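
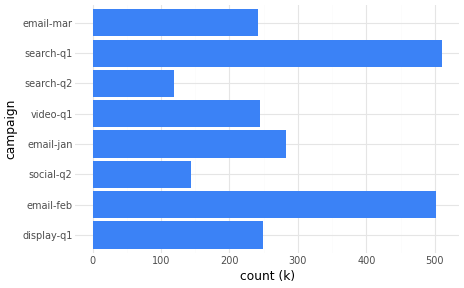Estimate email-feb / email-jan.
≈ 1.67×

email-feb ≈ 500, email-jan ≈ 300; 500/300 ≈ 1.67.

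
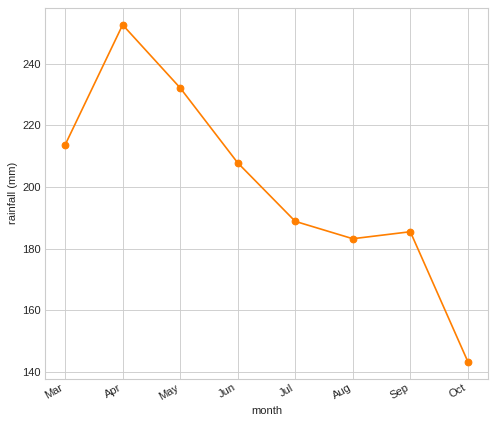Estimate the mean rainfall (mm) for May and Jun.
≈ 220

(230 + 210) / 2 ≈ 220.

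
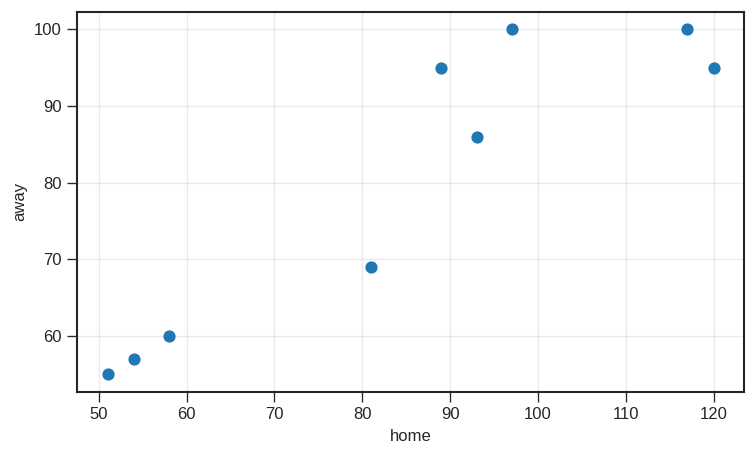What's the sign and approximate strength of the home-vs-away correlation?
positive, strong

Points are positively correlated; strong (|r| ≈ 0.9).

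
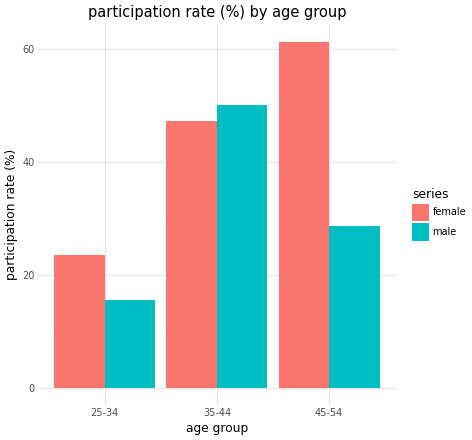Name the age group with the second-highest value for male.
45-54

Top 3 for male: 35-44 ≈ 50, 45-54 ≈ 30, 25-34 ≈ 20.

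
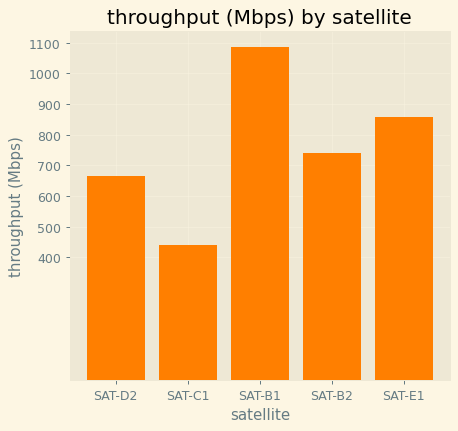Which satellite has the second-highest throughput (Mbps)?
SAT-E1

Top 3: SAT-B1 ≈ 1100, SAT-E1 ≈ 900, SAT-B2 ≈ 700.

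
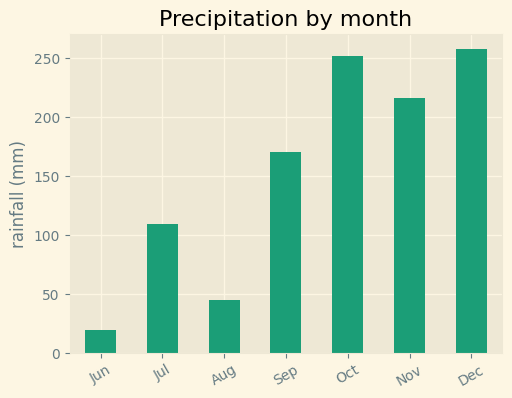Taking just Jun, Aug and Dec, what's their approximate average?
(25 + 50 + 250) / 3 ≈ 108.

≈ 108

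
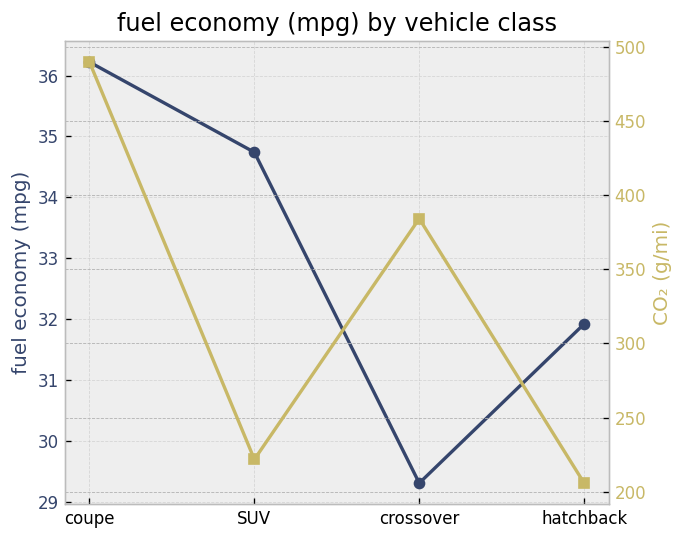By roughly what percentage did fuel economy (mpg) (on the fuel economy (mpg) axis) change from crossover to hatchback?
≈ +10.3%

crossover ≈ 29, hatchback ≈ 32; (32 − 29) / 29 ≈ +10.3%.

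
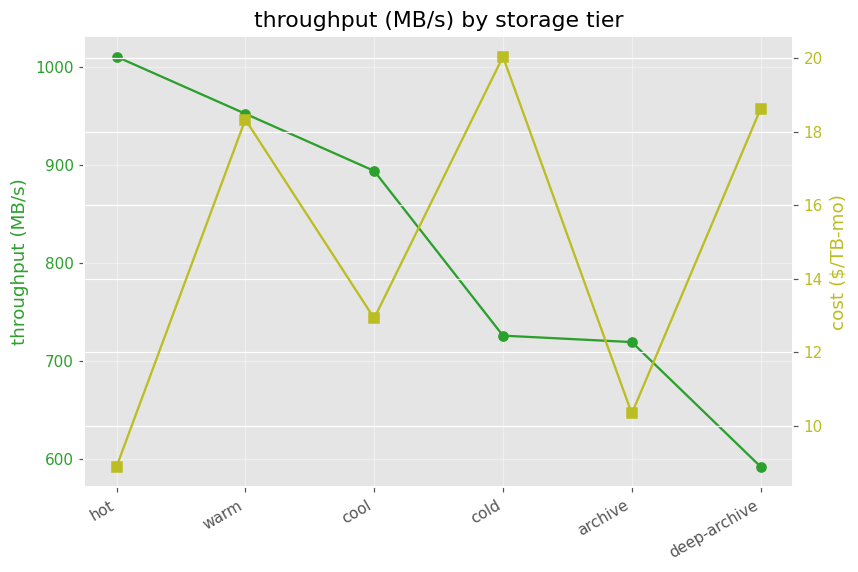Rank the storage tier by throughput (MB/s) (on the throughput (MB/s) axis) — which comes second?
warm

Top 3 (on the throughput (MB/s) axis): hot ≈ 1000, warm ≈ 950, cool ≈ 900.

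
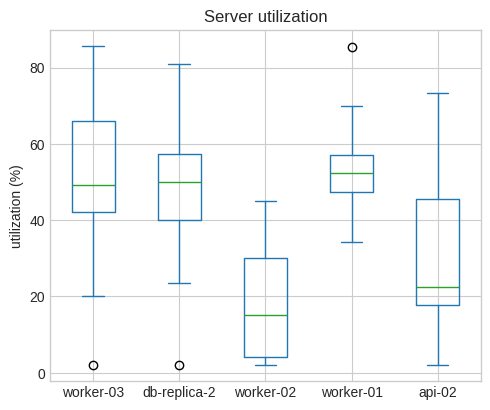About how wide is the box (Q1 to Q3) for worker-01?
≈ 10

Q3 ≈ 55, Q1 ≈ 45; IQR ≈ 10.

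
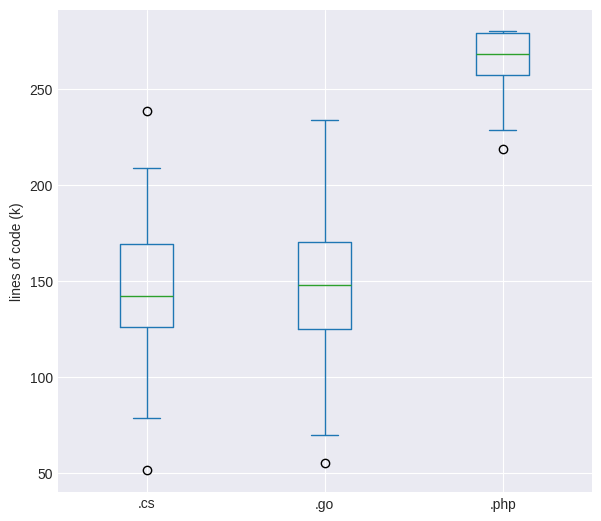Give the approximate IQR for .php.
≈ 20

Q3 ≈ 280, Q1 ≈ 260; IQR ≈ 20.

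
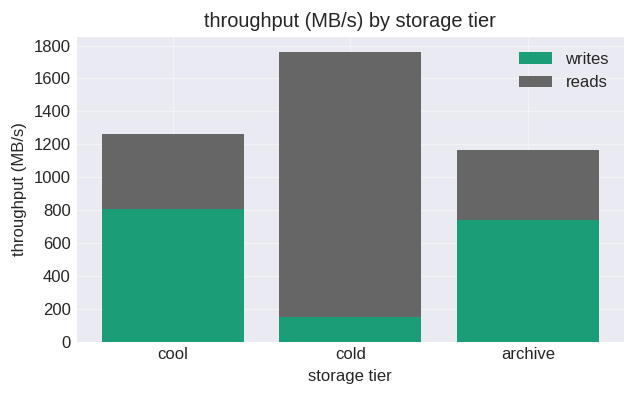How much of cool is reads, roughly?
reads top ≈ 1200, bottom ≈ 800; segment ≈ 400.

≈ 400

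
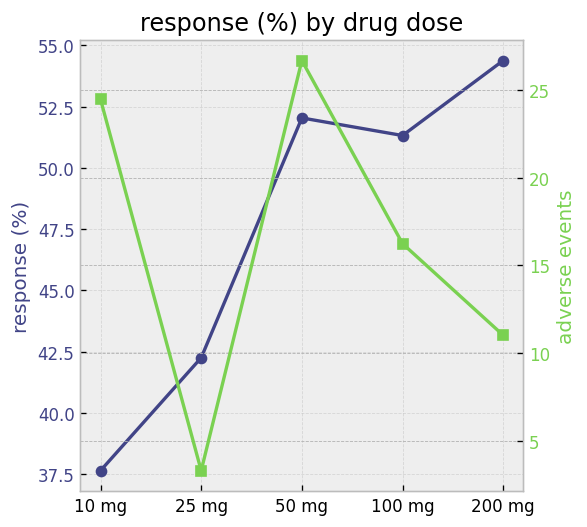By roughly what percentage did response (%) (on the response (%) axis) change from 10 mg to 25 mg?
10 mg ≈ 38, 25 mg ≈ 42; (42 − 38) / 38 ≈ +10.5%.

≈ +10.5%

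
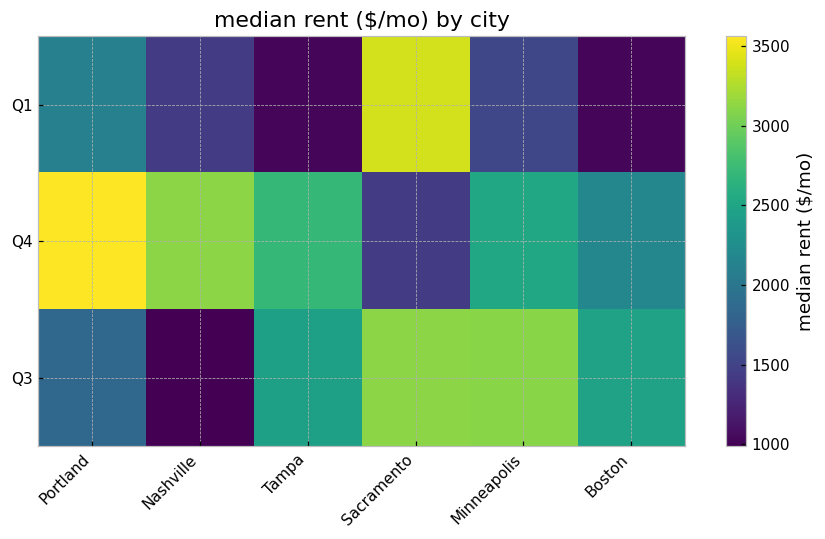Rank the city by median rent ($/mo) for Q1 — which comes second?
Top 3 for Q1: Sacramento ≈ 3500, Portland ≈ 2000, Minneapolis ≈ 1500.

Portland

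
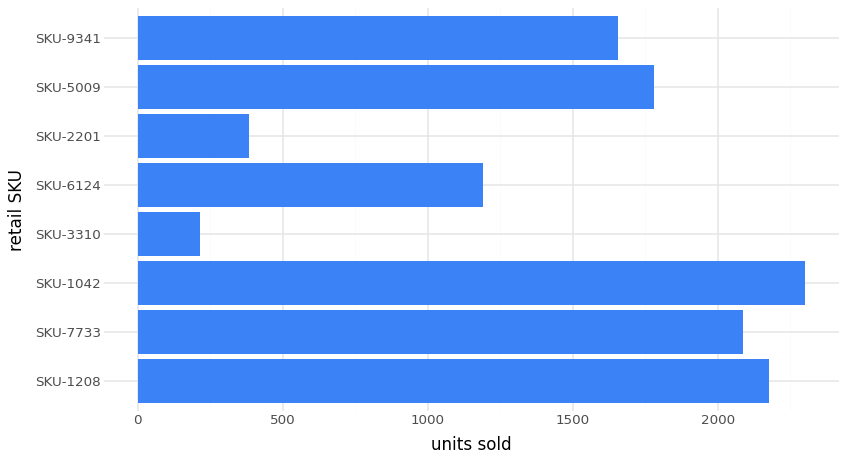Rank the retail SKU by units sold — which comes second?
SKU-1208

Top 3: SKU-1042 ≈ 2400, SKU-1208 ≈ 2200, SKU-7733 ≈ 2000.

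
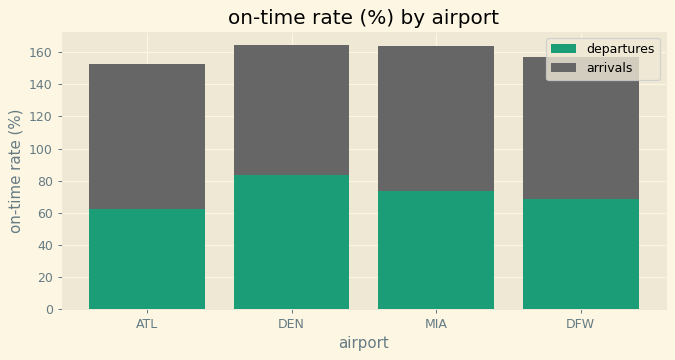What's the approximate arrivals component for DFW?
≈ 100

arrivals top ≈ 160, bottom ≈ 60; segment ≈ 100.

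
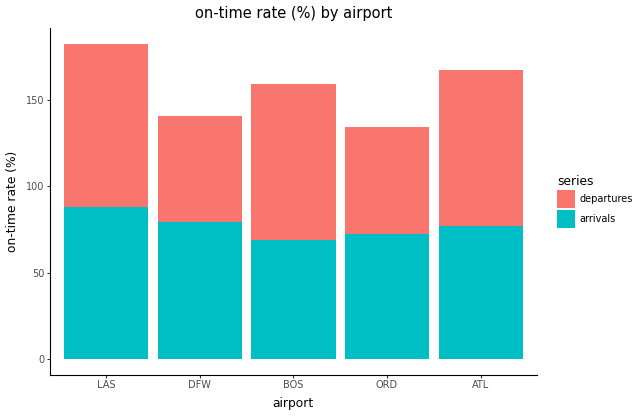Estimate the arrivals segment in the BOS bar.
≈ 60

arrivals top ≈ 60, bottom ≈ 0; segment ≈ 60.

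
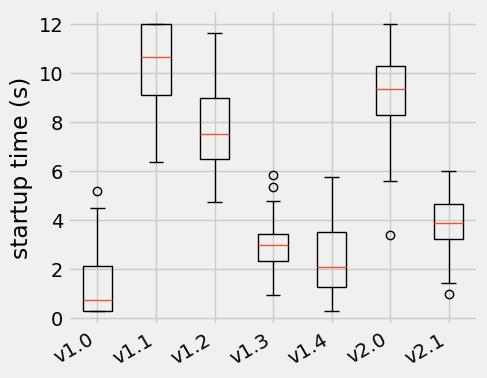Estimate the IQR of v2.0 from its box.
Q3 ≈ 10, Q1 ≈ 8; IQR ≈ 2.

≈ 2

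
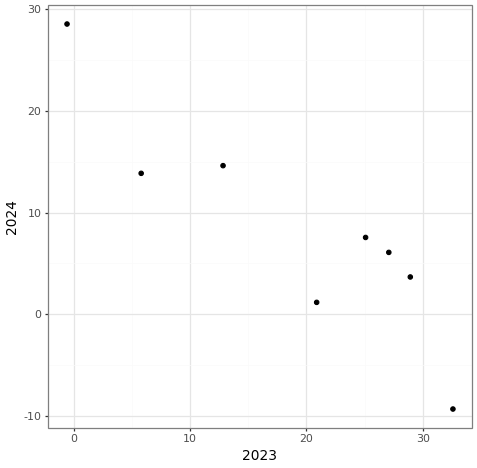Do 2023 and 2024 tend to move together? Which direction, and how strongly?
Points are negatively correlated; strong (|r| ≈ 0.9).

negative, strong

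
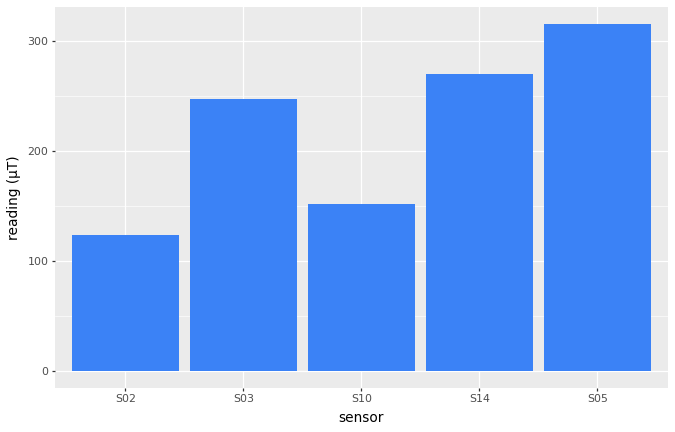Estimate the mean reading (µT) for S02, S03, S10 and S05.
(100 + 250 + 150 + 300) / 4 ≈ 200.

≈ 200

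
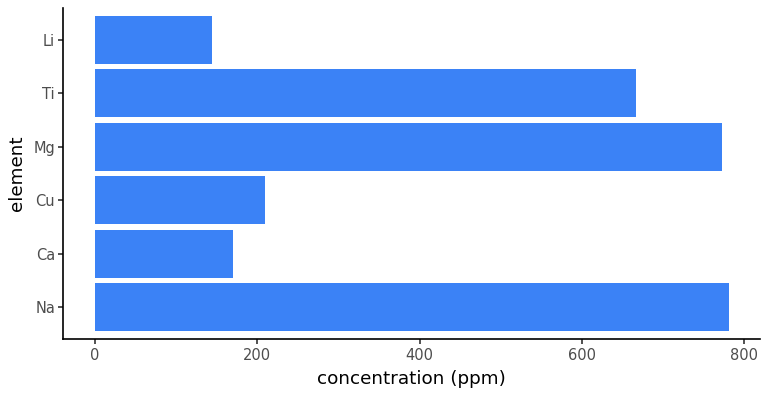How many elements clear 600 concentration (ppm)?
3

Above 600: Na, Mg, Ti.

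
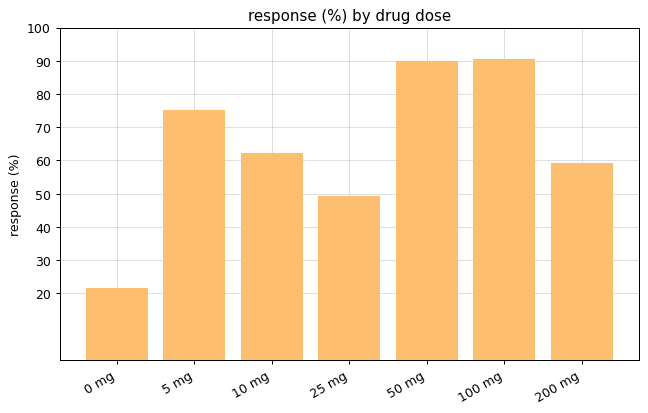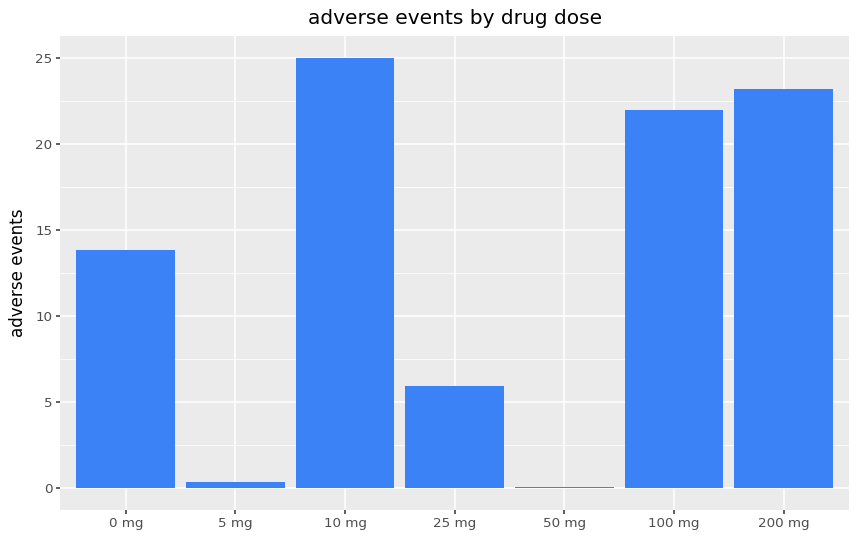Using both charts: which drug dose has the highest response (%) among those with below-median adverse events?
Chart 2 median adverse events ≈ 15; below-median drug doses: 5 mg, 25 mg, 50 mg. Among those, 50 mg has the highest response (%) (≈ 90).

50 mg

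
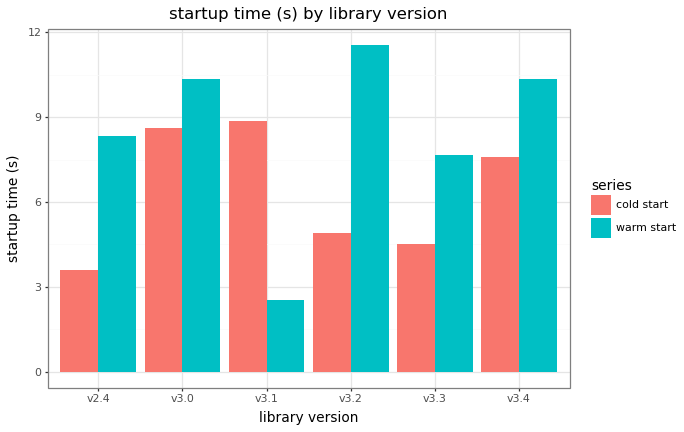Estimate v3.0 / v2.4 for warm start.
v3.0 ≈ 10, v2.4 ≈ 8; 10/8 ≈ 1.25.

≈ 1.25×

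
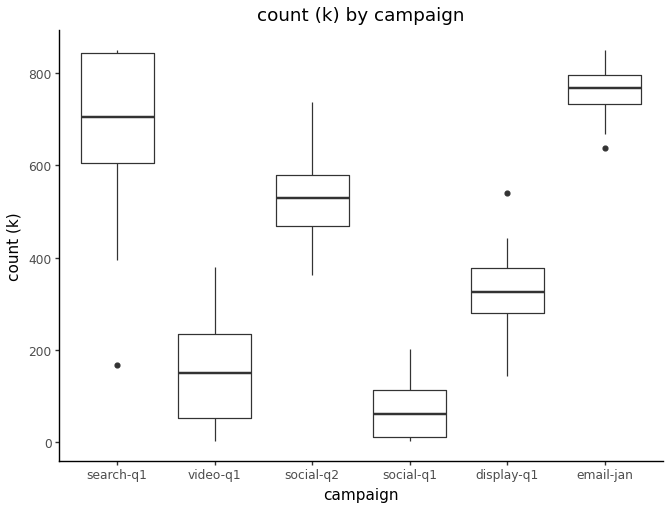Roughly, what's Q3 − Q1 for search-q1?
≈ 200

Q3 ≈ 800, Q1 ≈ 600; IQR ≈ 200.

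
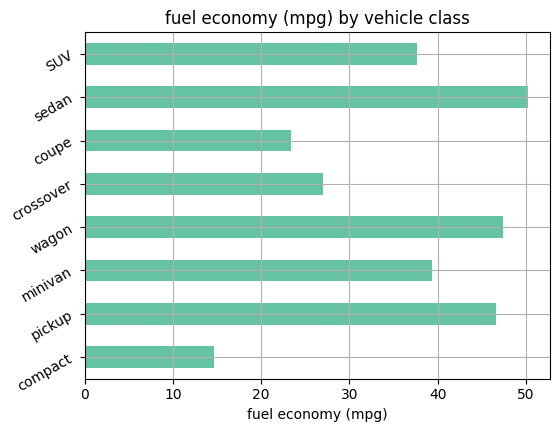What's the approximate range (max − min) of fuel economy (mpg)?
Max sedan ≈ 50, min compact ≈ 15; range ≈ 35.

≈ 35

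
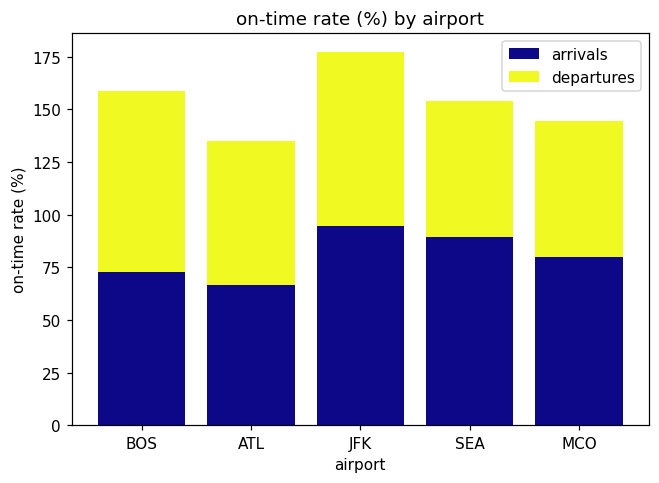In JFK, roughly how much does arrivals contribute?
arrivals top ≈ 100, bottom ≈ 0; segment ≈ 100.

≈ 100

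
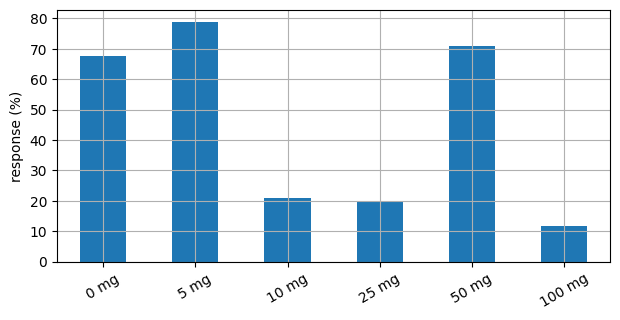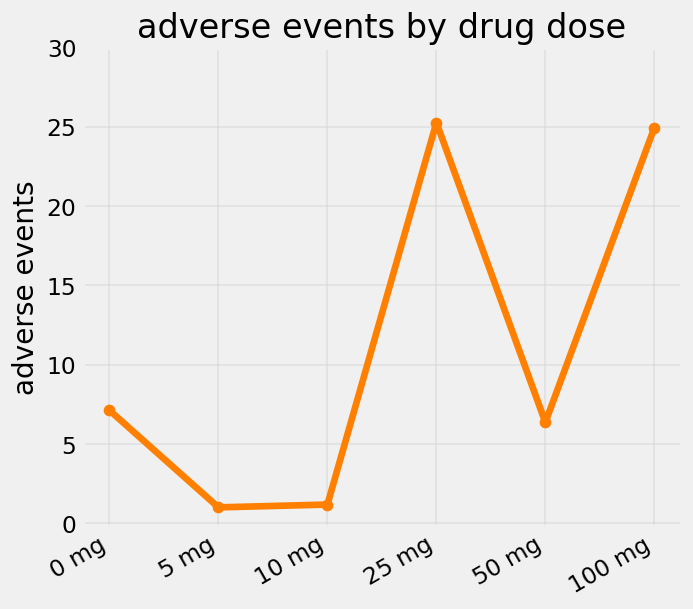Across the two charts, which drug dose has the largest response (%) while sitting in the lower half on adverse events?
Chart 2 median adverse events ≈ 5; below-median drug doses: 5 mg, 10 mg, 50 mg. Among those, 5 mg has the highest response (%) (≈ 80).

5 mg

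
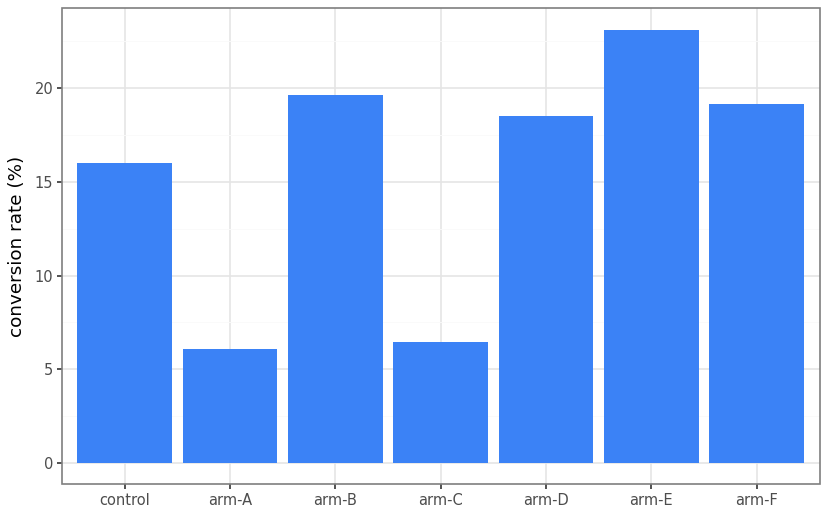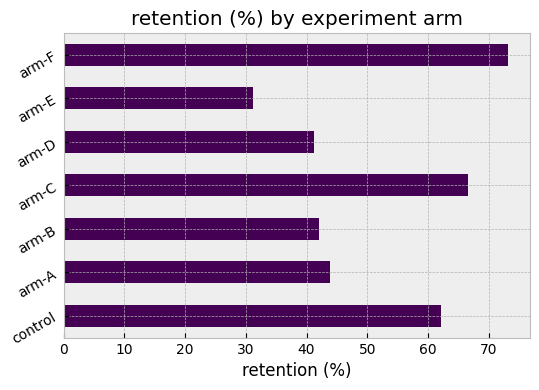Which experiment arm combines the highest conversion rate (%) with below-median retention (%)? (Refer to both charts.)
arm-E

Chart 2 median retention (%) ≈ 40; below-median experiment arms: arm-B, arm-D, arm-E. Among those, arm-E has the highest conversion rate (%) (≈ 25).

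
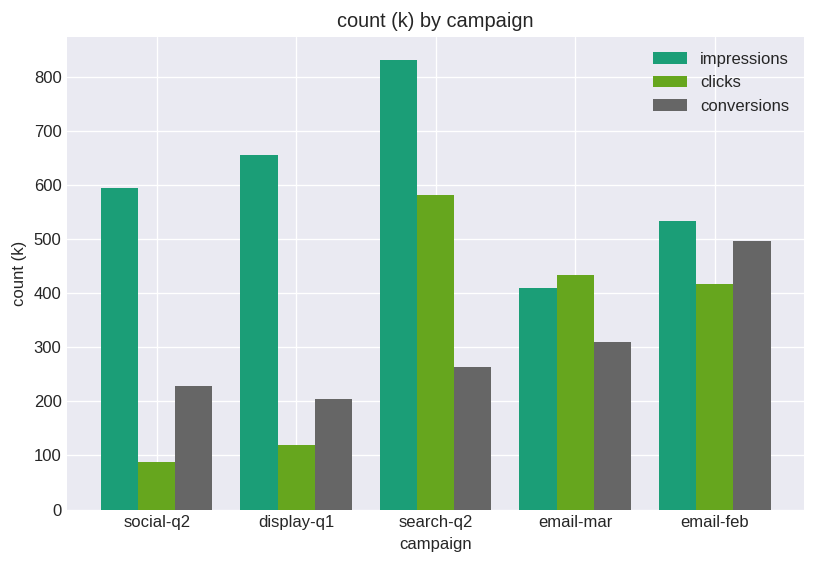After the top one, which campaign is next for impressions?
Top 3 for impressions: search-q2 ≈ 800, display-q1 ≈ 700, social-q2 ≈ 600.

display-q1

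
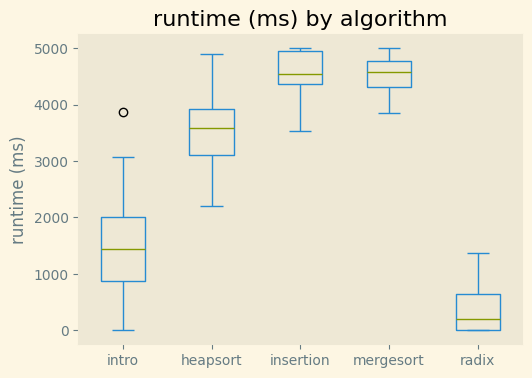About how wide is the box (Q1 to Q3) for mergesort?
≈ 500

Q3 ≈ 5000, Q1 ≈ 4500; IQR ≈ 500.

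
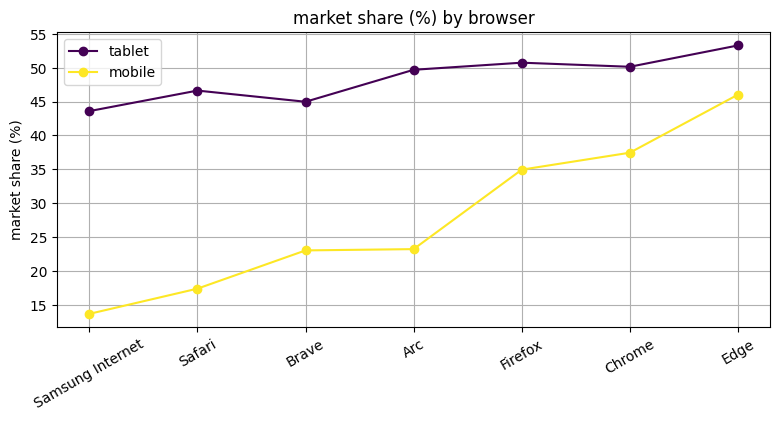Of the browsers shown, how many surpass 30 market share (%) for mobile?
3

Above 30: Firefox, Chrome, Edge.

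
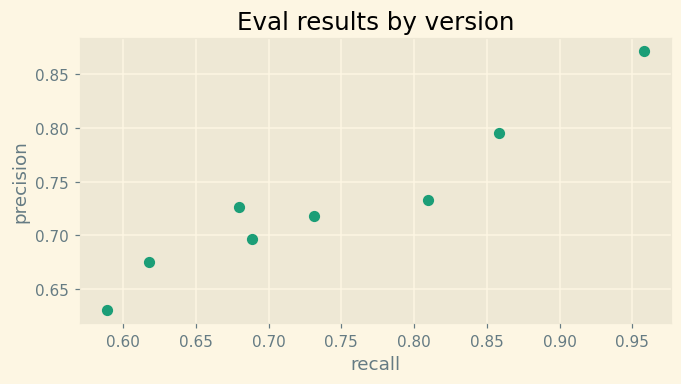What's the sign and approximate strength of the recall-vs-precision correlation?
Points are positively correlated; strong (|r| ≈ 1.0).

positive, strong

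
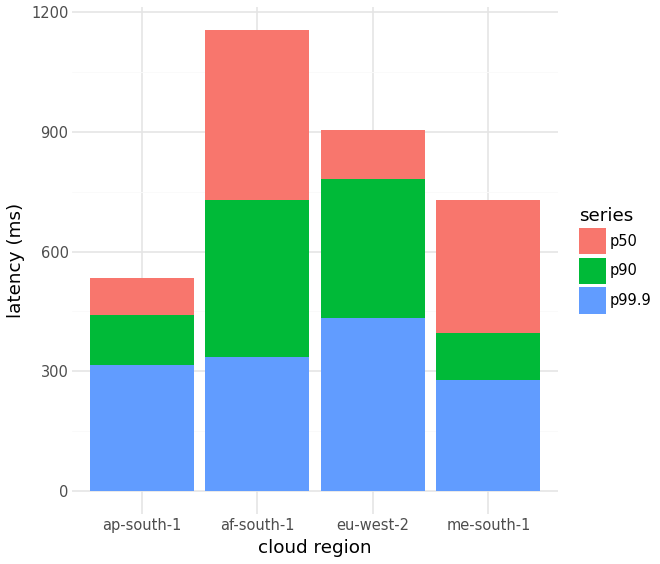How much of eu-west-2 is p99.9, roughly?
≈ 400

p99.9 top ≈ 400, bottom ≈ 0; segment ≈ 400.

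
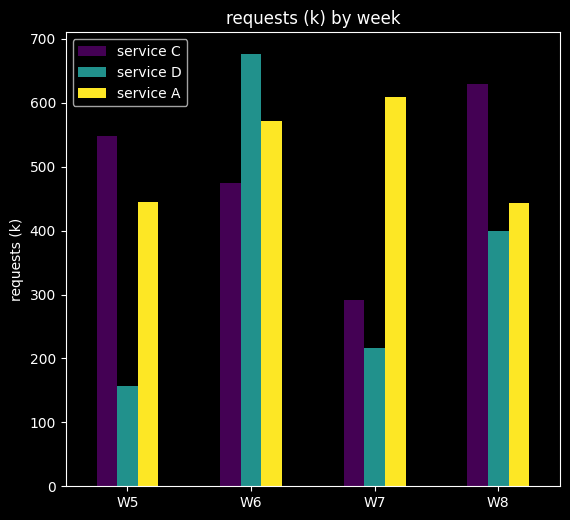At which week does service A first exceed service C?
W6

W5: service A ≈ 400 vs service C ≈ 500 (not yet); W6: service A ≈ 600 vs service C ≈ 500 (first crossover).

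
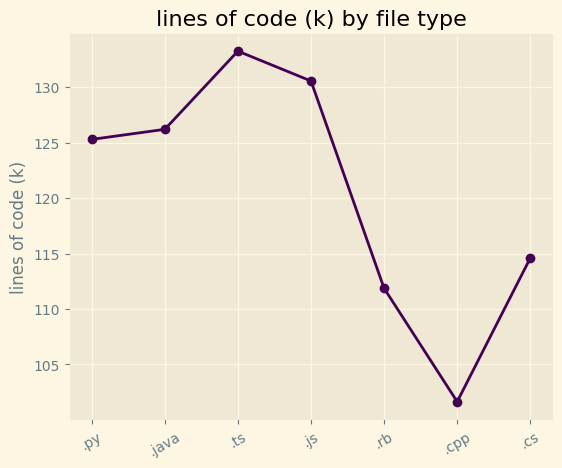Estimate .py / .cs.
.py ≈ 125, .cs ≈ 115; 125/115 ≈ 1.09.

≈ 1.09×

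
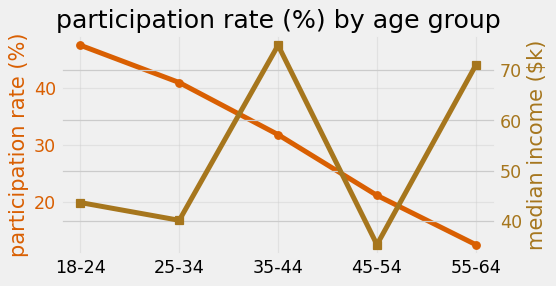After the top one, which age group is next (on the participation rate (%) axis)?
25-34

Top 3 (on the participation rate (%) axis): 18-24 ≈ 45, 25-34 ≈ 40, 35-44 ≈ 30.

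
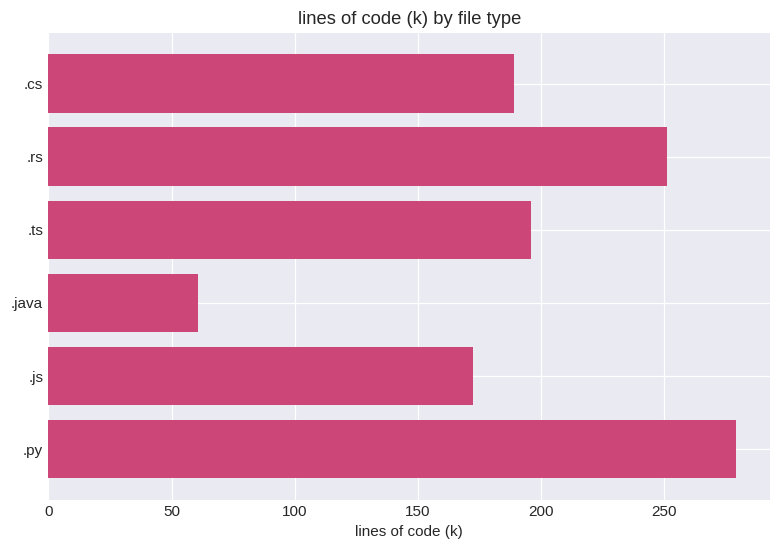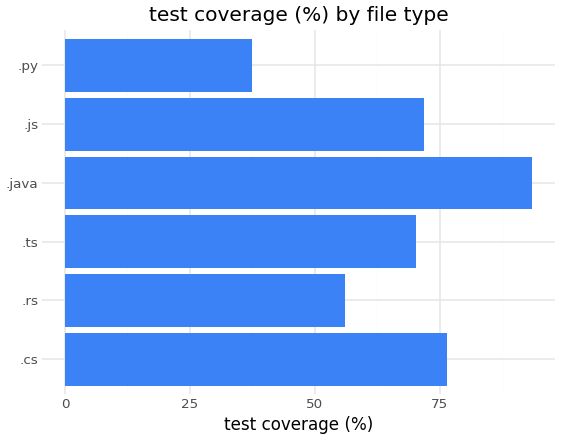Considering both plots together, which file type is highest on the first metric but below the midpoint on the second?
Chart 2 median test coverage (%) ≈ 70; below-median file types: .rs, .ts, .py. Among those, .py has the highest lines of code (k) (≈ 300).

.py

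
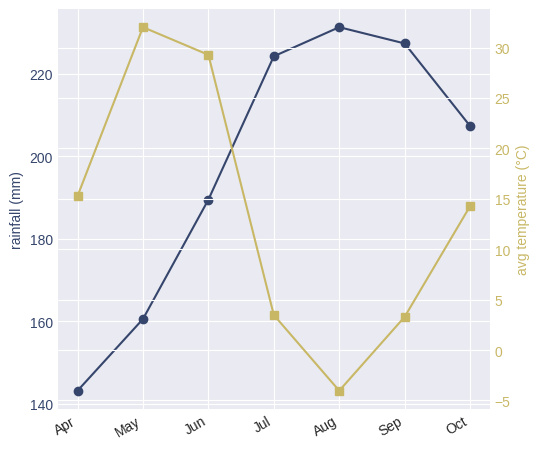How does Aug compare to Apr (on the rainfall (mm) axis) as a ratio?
Aug ≈ 230, Apr ≈ 140; 230/140 ≈ 1.64.

≈ 1.64×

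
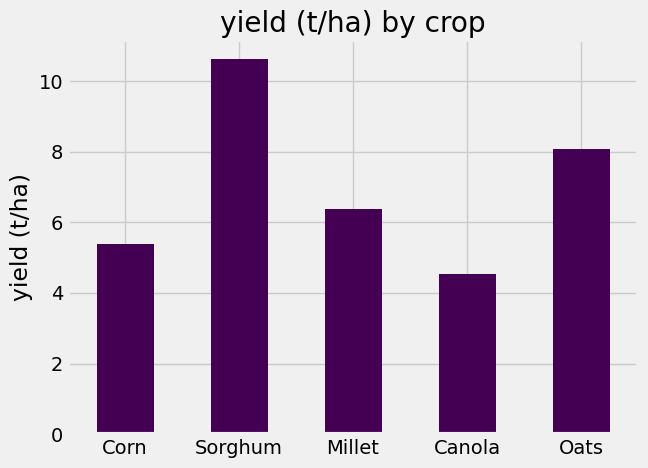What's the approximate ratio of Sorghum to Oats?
≈ 1.38×

Sorghum ≈ 11, Oats ≈ 8; 11/8 ≈ 1.38.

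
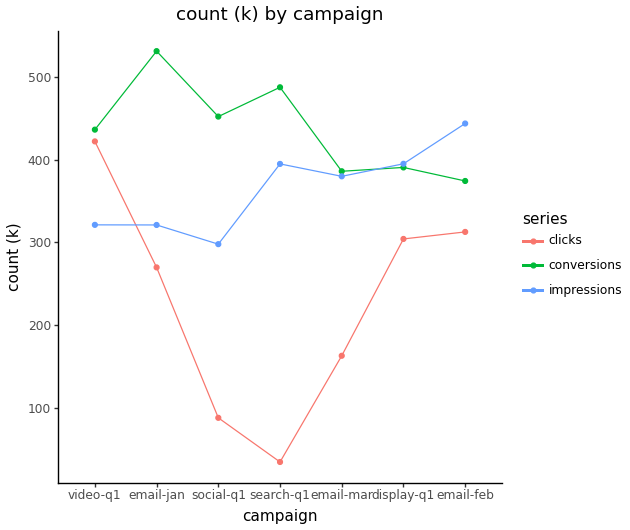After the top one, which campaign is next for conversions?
search-q1

Top 3 for conversions: email-jan ≈ 550, search-q1 ≈ 500, social-q1 ≈ 450.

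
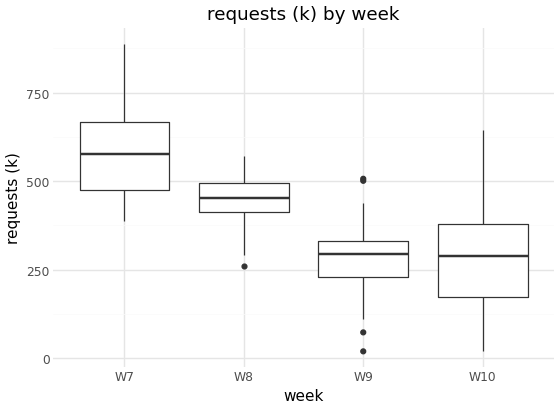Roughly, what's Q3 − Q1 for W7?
Q3 ≈ 675, Q1 ≈ 475; IQR ≈ 200.

≈ 200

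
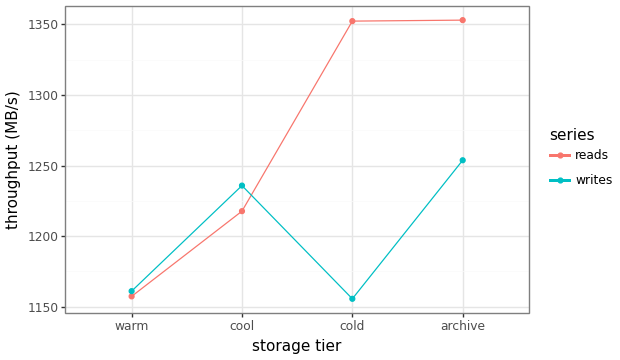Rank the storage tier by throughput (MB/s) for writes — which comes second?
Top 3 for writes: archive ≈ 1260, cool ≈ 1240, warm ≈ 1160.

cool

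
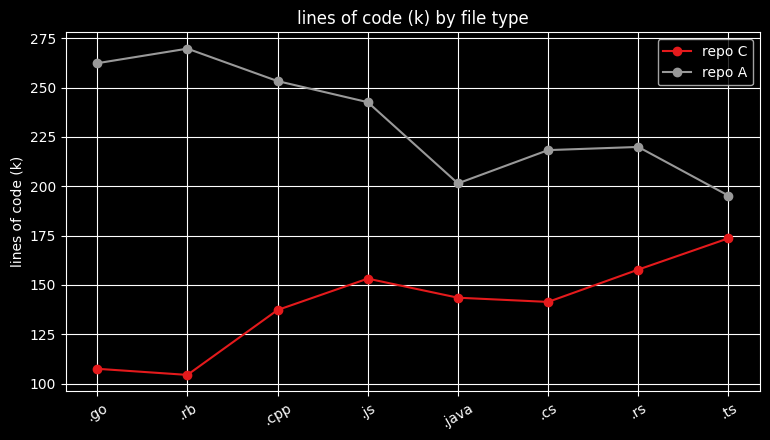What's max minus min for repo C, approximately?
Max .ts ≈ 180, min .rb ≈ 100; range ≈ 80.

≈ 80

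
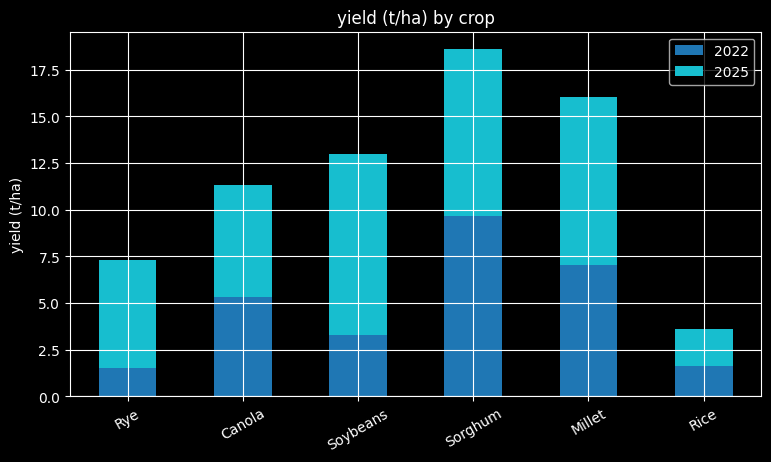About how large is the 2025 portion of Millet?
2025 top ≈ 16, bottom ≈ 8; segment ≈ 8.

≈ 8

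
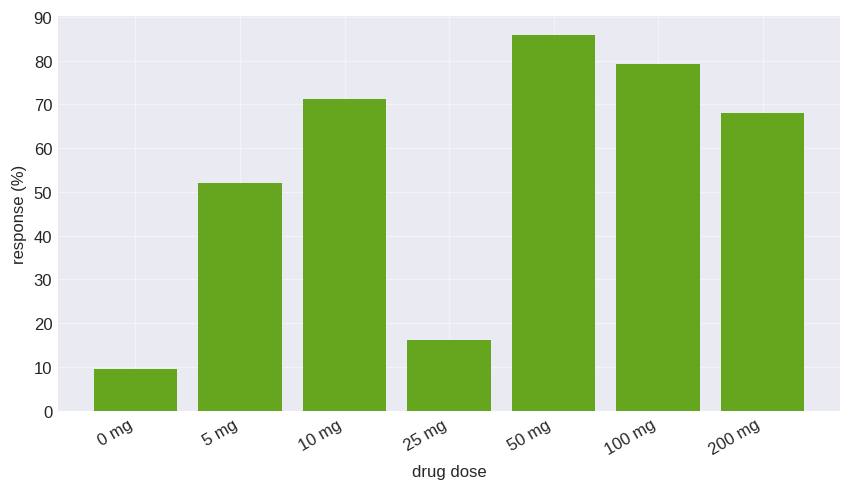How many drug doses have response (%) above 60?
Above 60: 10 mg, 50 mg, 100 mg, 200 mg.

4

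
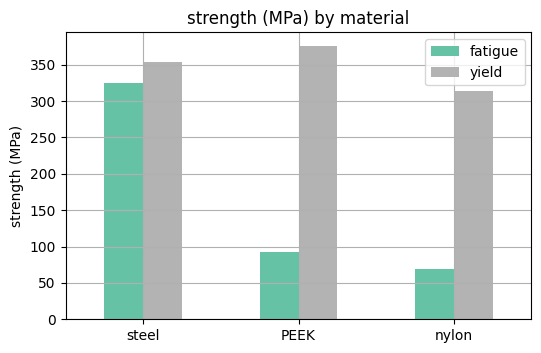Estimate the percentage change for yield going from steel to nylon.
≈ -14.3%

steel ≈ 350, nylon ≈ 300; (300 − 350) / 350 ≈ -14.3%.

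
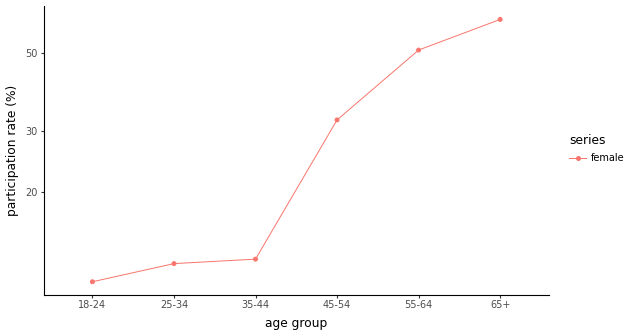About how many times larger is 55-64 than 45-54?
≈ 1.67×

55-64 ≈ 50, 45-54 ≈ 30; 50/30 ≈ 1.67.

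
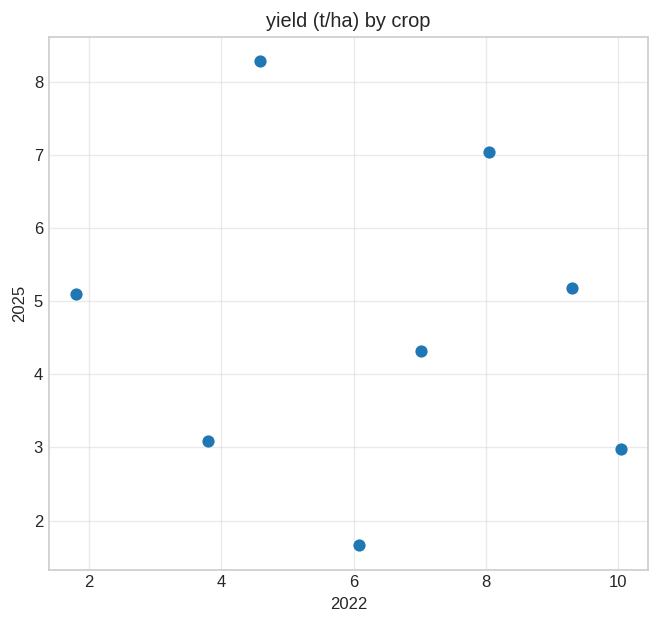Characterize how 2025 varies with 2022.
no clear correlation

Points are roughly uncorrelated; weak (|r| ≈ 0.1).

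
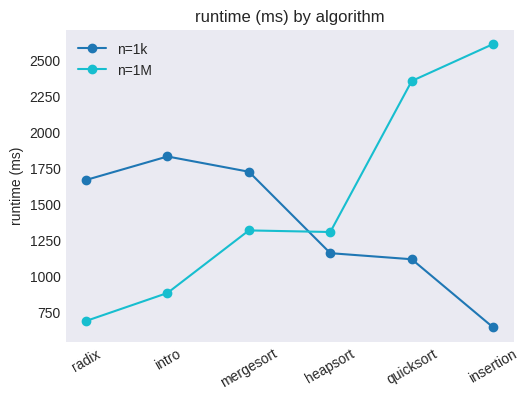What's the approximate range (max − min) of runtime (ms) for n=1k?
≈ 1200

Max intro ≈ 1800, min insertion ≈ 600; range ≈ 1200.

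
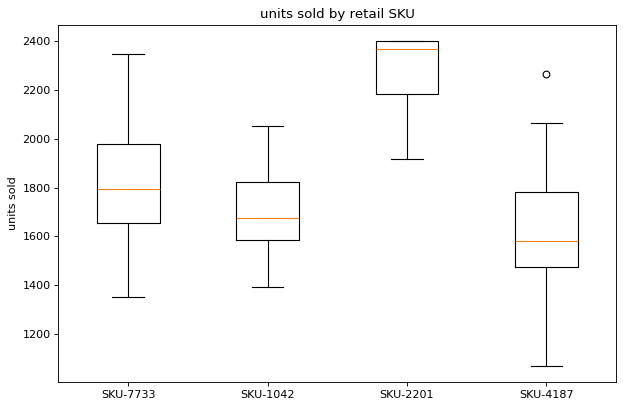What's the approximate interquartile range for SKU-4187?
Q3 ≈ 1800, Q1 ≈ 1500; IQR ≈ 300.

≈ 300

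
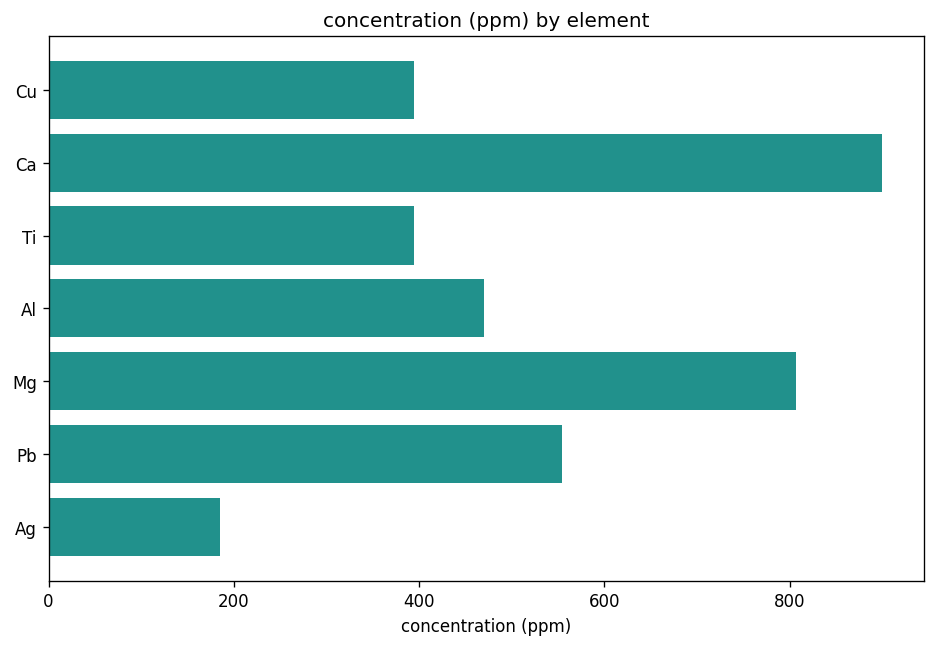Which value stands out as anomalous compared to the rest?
Ca ≈ 900; the rest sit between ≈ 200 and ≈ 800.

Ca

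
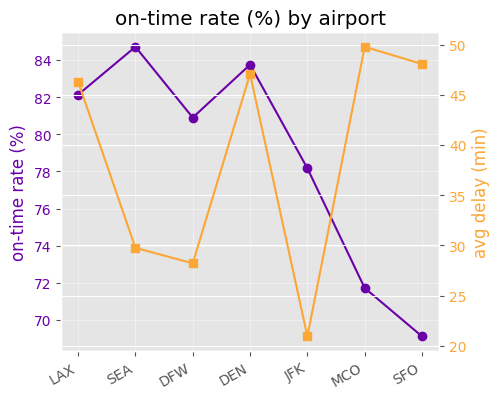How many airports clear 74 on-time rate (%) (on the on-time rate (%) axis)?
Above 74: LAX, SEA, DFW, DEN, JFK.

5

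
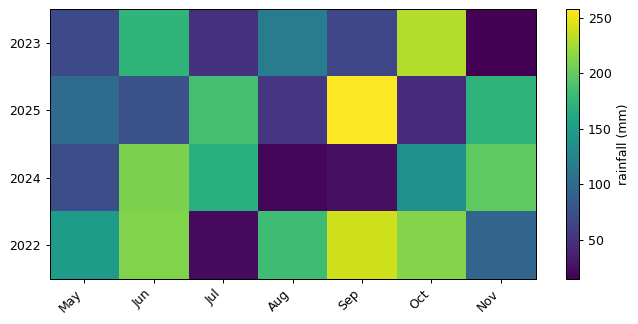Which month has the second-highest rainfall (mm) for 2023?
Jun

Top 3 for 2023: Oct ≈ 225, Jun ≈ 175, Aug ≈ 125.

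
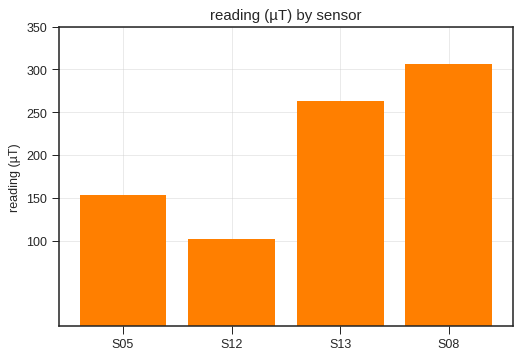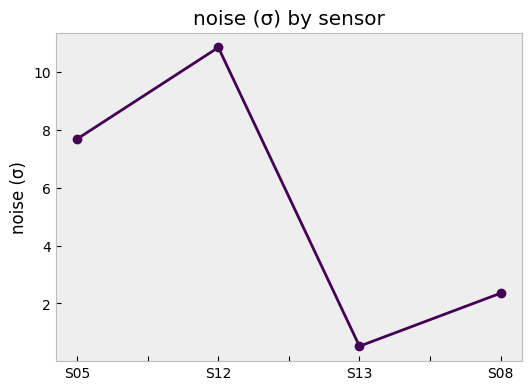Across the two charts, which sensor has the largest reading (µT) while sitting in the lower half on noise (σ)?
Chart 2 median noise (σ) ≈ 5; below-median sensors: S13, S08. Among those, S08 has the highest reading (µT) (≈ 300).

S08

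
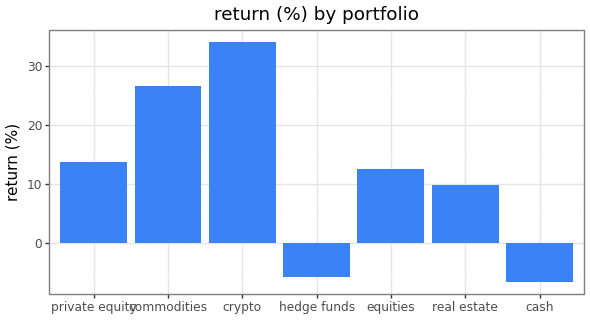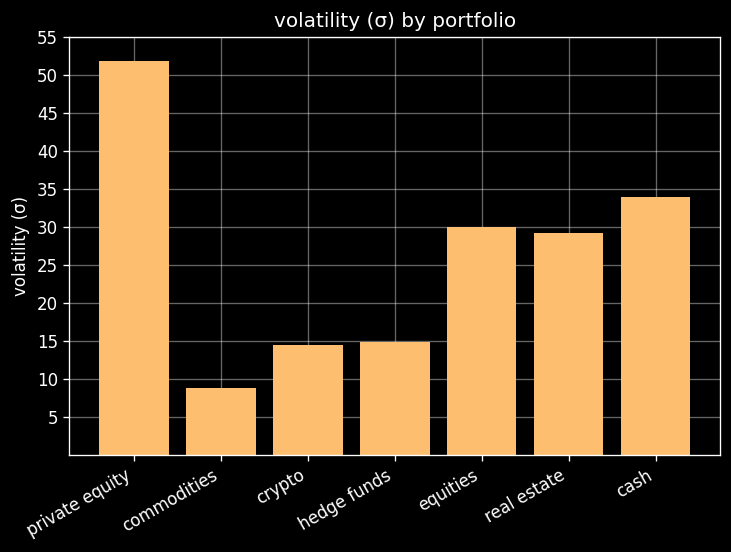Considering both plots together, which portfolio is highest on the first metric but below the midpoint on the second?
crypto

Chart 2 median volatility (σ) ≈ 30; below-median portfolios: commodities, crypto, hedge funds. Among those, crypto has the highest return (%) (≈ 35).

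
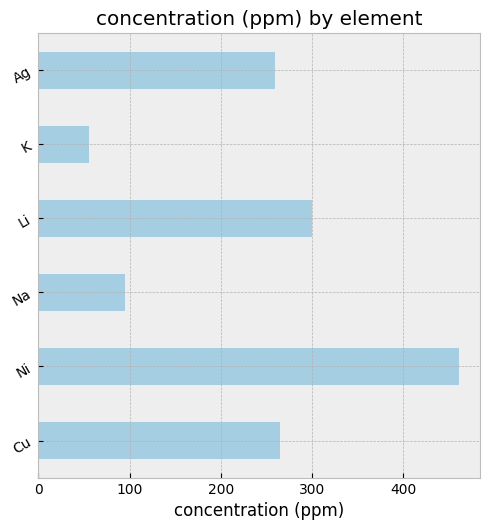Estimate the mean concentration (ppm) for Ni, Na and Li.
≈ 283

(450 + 100 + 300) / 3 ≈ 283.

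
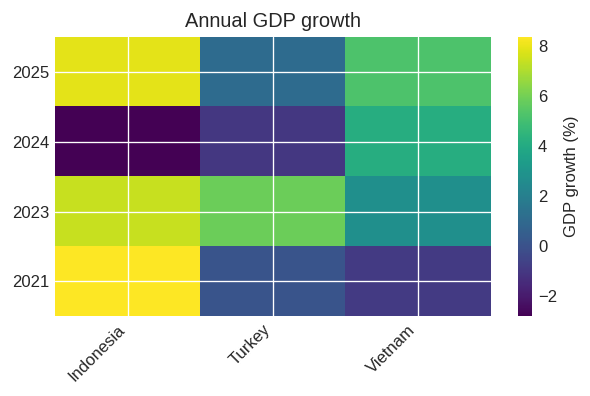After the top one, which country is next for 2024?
Turkey

Top 3 for 2024: Vietnam ≈ 4, Turkey ≈ -1, Indonesia ≈ -3.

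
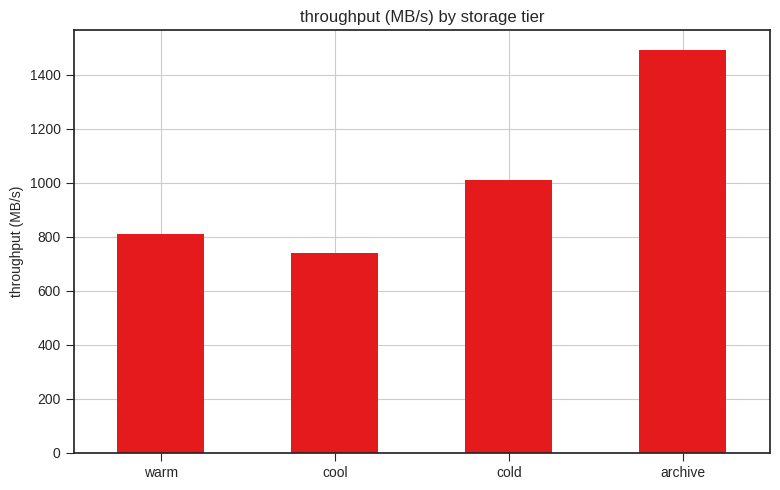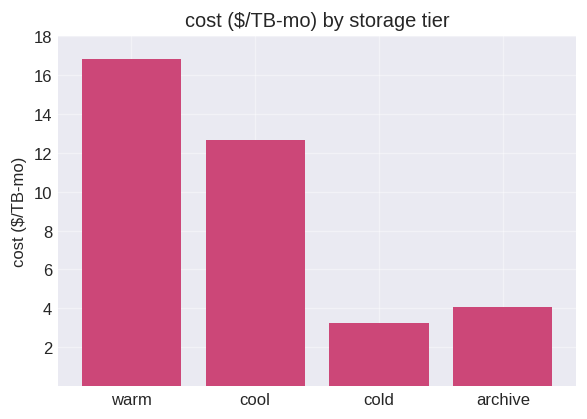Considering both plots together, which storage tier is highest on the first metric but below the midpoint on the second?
Chart 2 median cost ($/TB-mo) ≈ 8; below-median storage tiers: cold, archive. Among those, archive has the highest throughput (MB/s) (≈ 1400).

archive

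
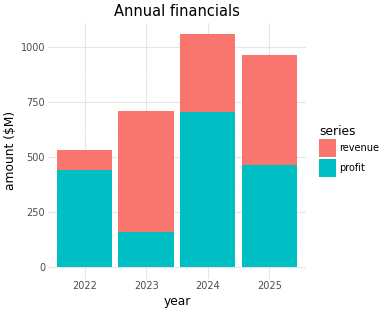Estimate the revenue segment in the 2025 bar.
≈ 500

revenue top ≈ 1000, bottom ≈ 500; segment ≈ 500.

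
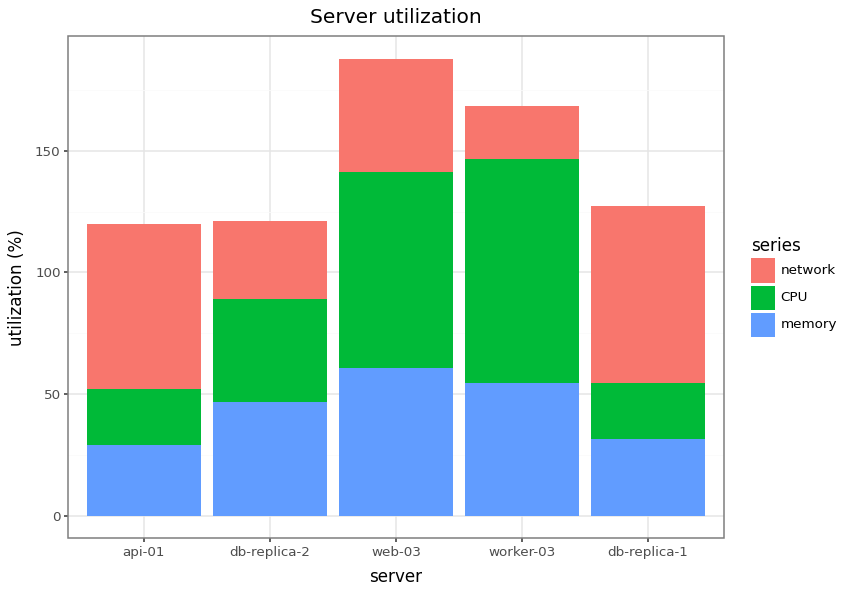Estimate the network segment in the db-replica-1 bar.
≈ 60

network top ≈ 120, bottom ≈ 60; segment ≈ 60.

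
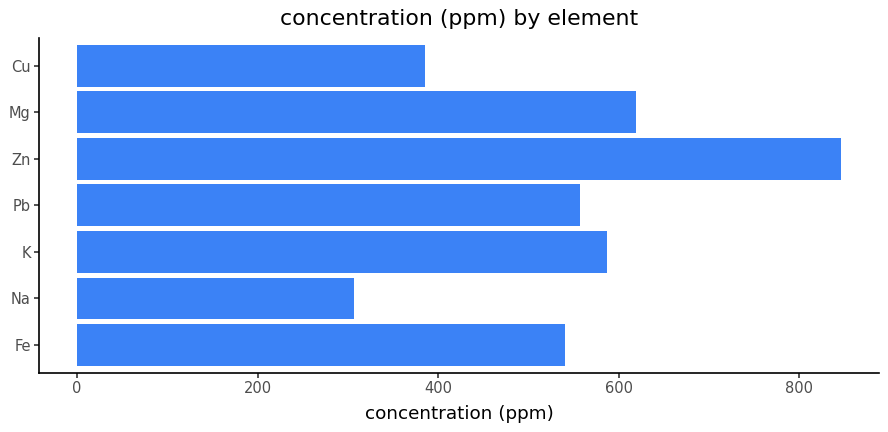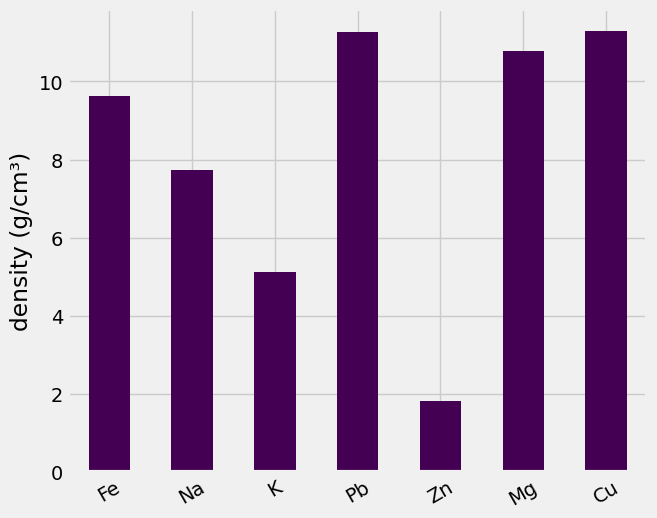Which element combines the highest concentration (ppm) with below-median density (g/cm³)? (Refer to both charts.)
Chart 2 median density (g/cm³) ≈ 10; below-median elements: Na, K, Zn. Among those, Zn has the highest concentration (ppm) (≈ 800).

Zn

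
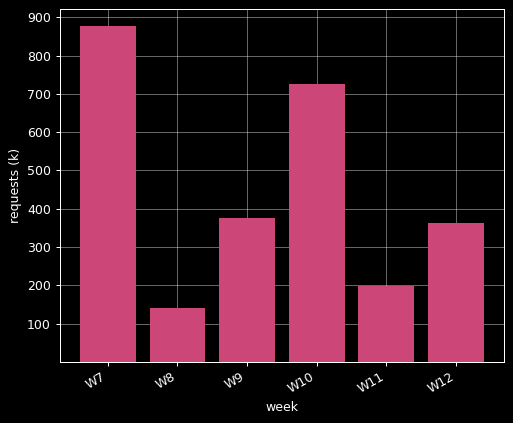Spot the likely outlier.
W7

W7 ≈ 900; the rest sit between ≈ 100 and ≈ 700.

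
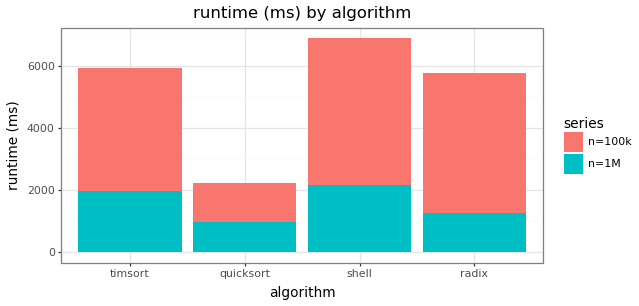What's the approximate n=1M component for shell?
≈ 2000

n=1M top ≈ 2000, bottom ≈ 0; segment ≈ 2000.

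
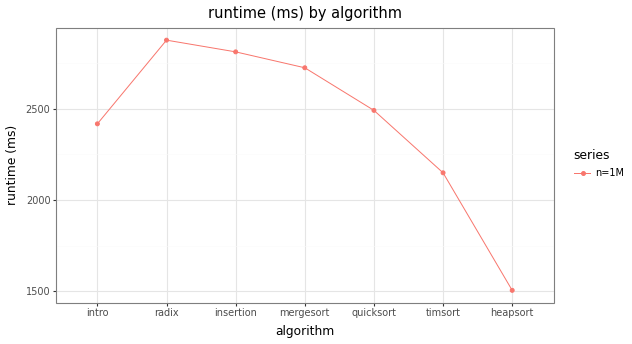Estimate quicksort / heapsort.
≈ 1.5×

quicksort ≈ 2400, heapsort ≈ 1600; 2400/1600 ≈ 1.5.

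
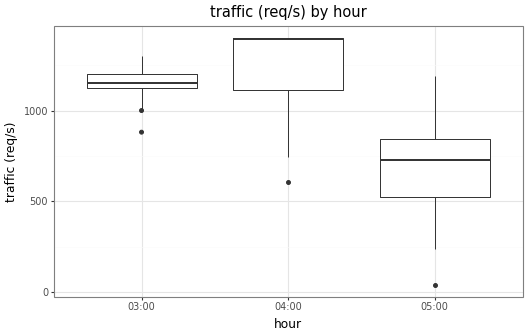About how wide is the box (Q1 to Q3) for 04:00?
≈ 300

Q3 ≈ 1400, Q1 ≈ 1100; IQR ≈ 300.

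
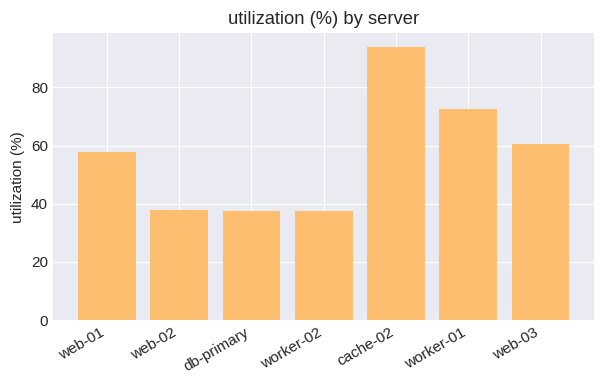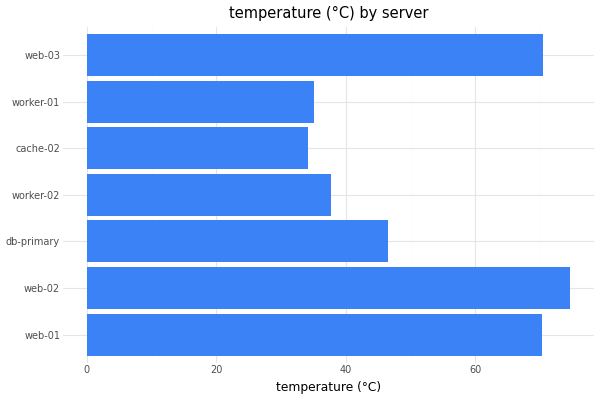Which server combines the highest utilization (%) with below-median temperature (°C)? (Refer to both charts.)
Chart 2 median temperature (°C) ≈ 50; below-median servers: worker-02, cache-02, worker-01. Among those, cache-02 has the highest utilization (%) (≈ 90).

cache-02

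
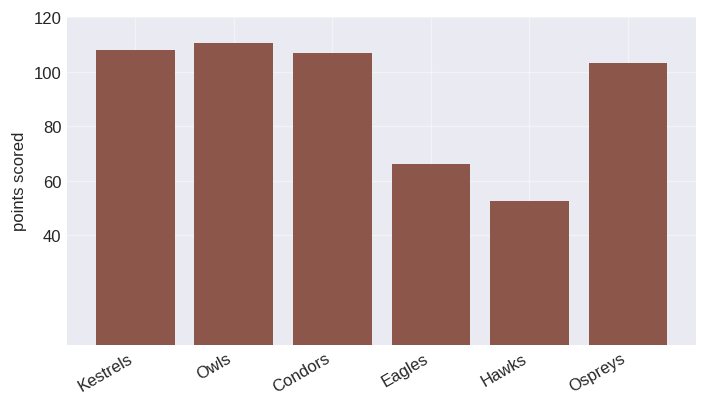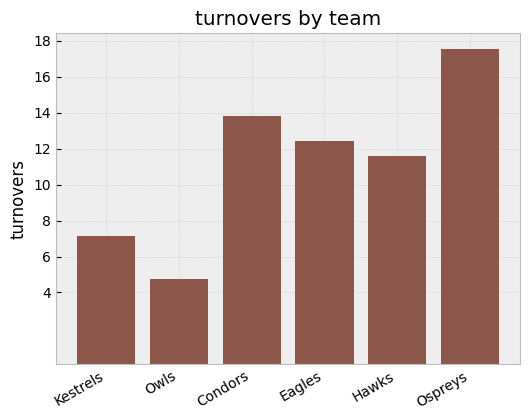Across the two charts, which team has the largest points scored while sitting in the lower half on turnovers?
Chart 2 median turnovers ≈ 12; below-median teams: Kestrels, Owls, Hawks. Among those, Owls has the highest points scored (≈ 120).

Owls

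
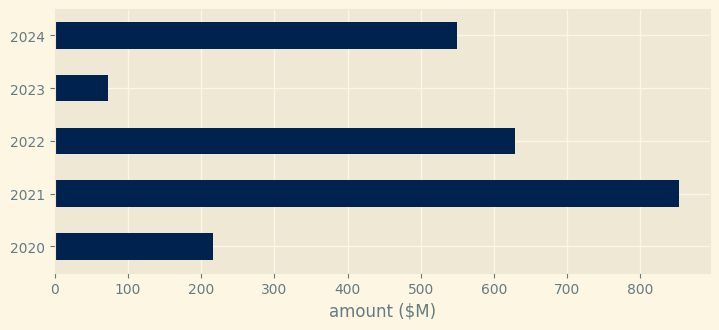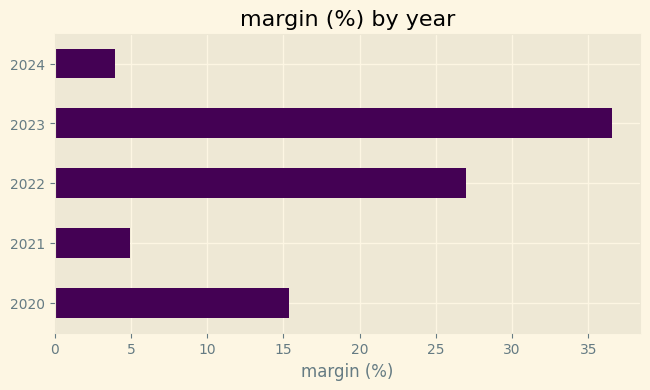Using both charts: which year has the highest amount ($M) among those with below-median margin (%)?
2021

Chart 2 median margin (%) ≈ 15; below-median years: 2021, 2024. Among those, 2021 has the highest amount ($M) (≈ 900).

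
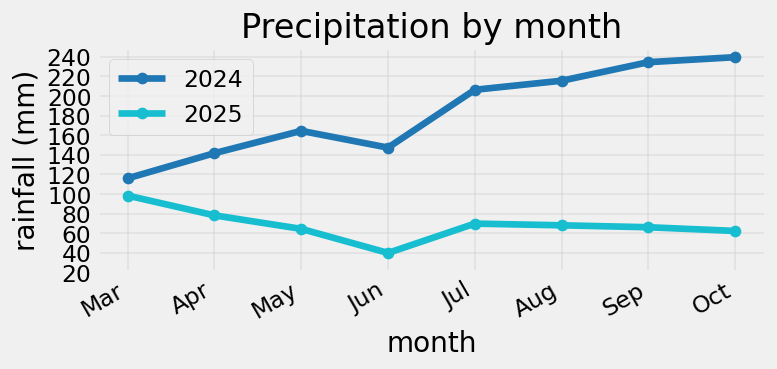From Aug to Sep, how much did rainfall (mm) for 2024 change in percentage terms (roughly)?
Aug ≈ 220, Sep ≈ 240; (240 − 220) / 220 ≈ +9.1%.

≈ +9.1%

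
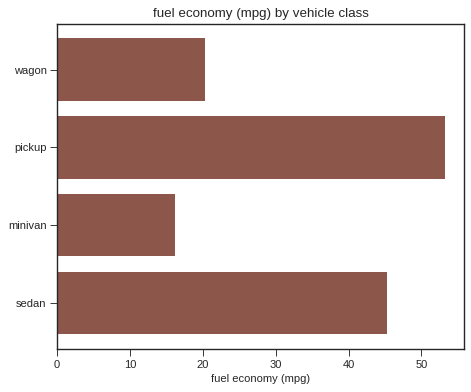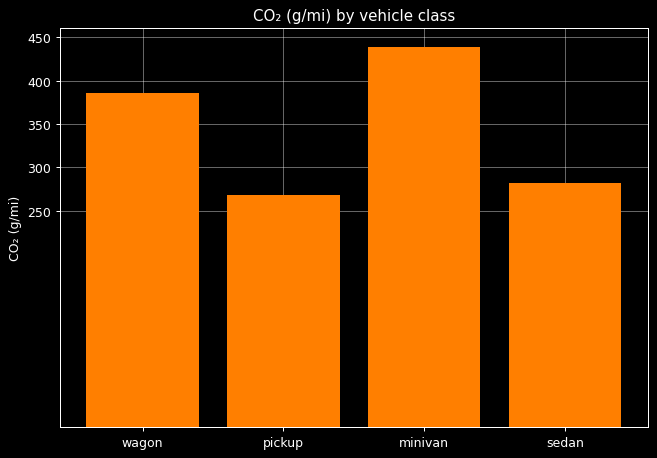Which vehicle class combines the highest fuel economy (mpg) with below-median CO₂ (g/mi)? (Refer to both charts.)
pickup

Chart 2 median CO₂ (g/mi) ≈ 350; below-median vehicle classes: pickup, sedan. Among those, pickup has the highest fuel economy (mpg) (≈ 55).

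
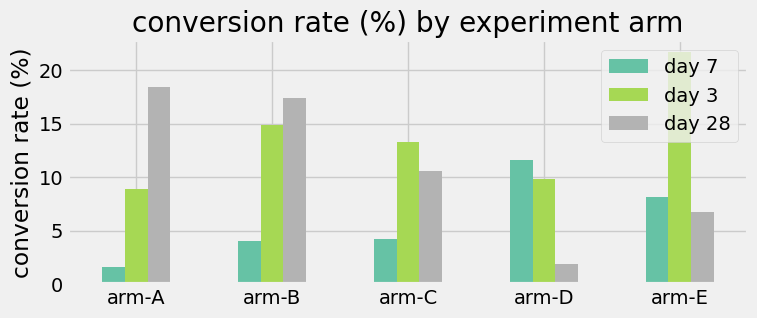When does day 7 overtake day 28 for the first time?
arm-D

arm-C: day 7 ≈ 4 vs day 28 ≈ 10 (not yet); arm-D: day 7 ≈ 12 vs day 28 ≈ 2 (first crossover).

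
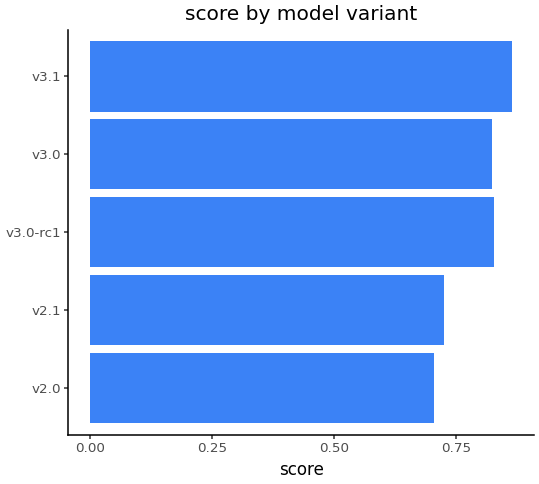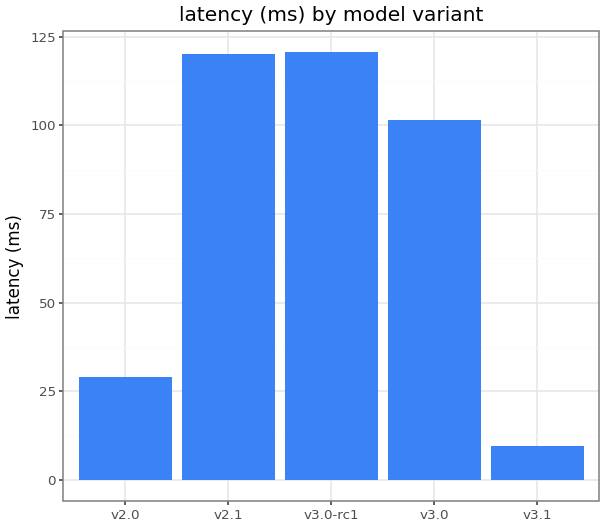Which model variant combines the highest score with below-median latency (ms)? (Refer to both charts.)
v3.1

Chart 2 median latency (ms) ≈ 100; below-median model variants: v2.0, v3.1. Among those, v3.1 has the highest score (≈ 0.9).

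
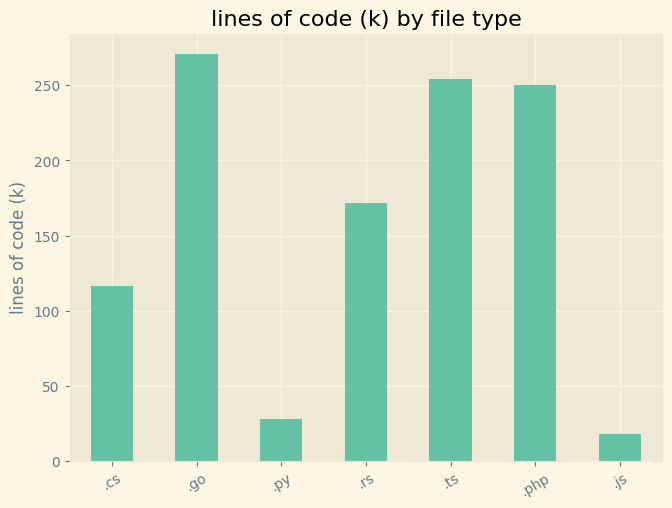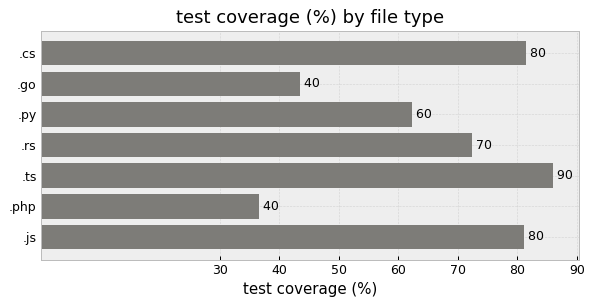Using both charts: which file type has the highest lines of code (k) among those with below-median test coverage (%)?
.go

Chart 2 median test coverage (%) ≈ 70; below-median file types: .go, .py, .php. Among those, .go has the highest lines of code (k) (≈ 275).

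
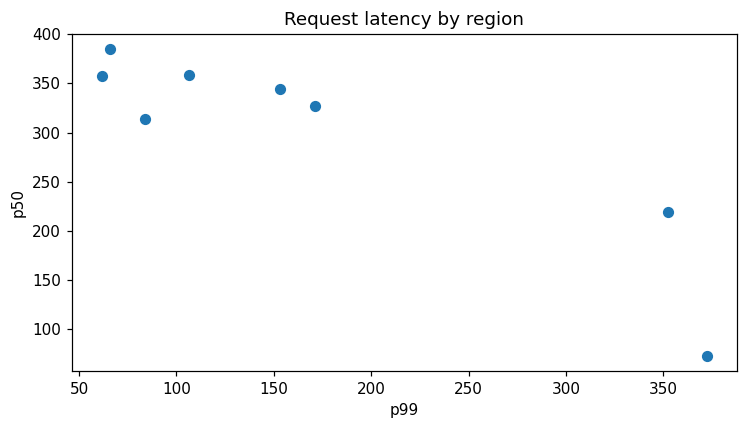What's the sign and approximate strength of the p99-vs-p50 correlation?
negative, strong

Points are negatively correlated; strong (|r| ≈ 0.9).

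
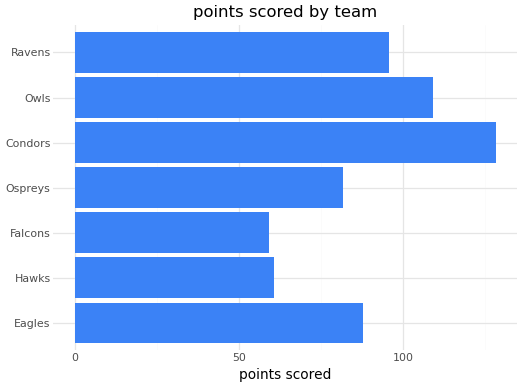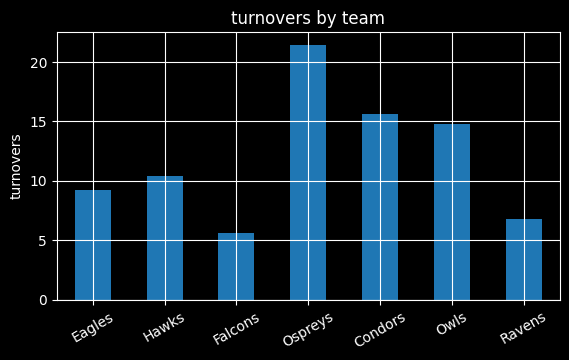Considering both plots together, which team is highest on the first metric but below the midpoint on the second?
Ravens

Chart 2 median turnovers ≈ 10; below-median teams: Eagles, Falcons, Ravens. Among those, Ravens has the highest points scored (≈ 100).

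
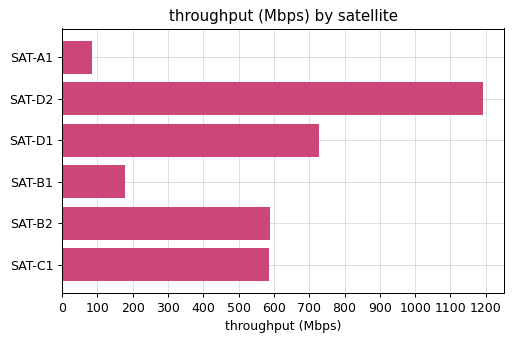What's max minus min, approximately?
≈ 1100

Max SAT-D2 ≈ 1200, min SAT-A1 ≈ 100; range ≈ 1100.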